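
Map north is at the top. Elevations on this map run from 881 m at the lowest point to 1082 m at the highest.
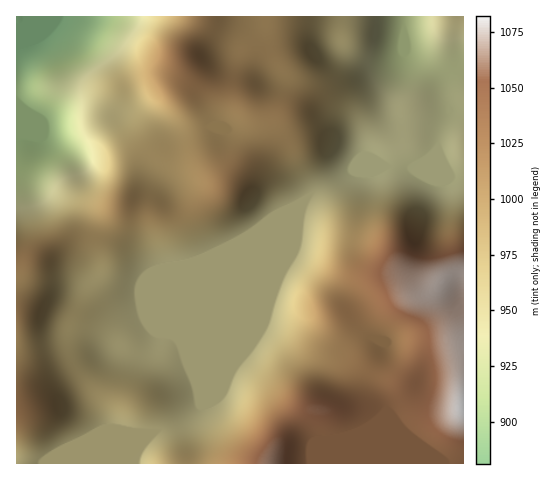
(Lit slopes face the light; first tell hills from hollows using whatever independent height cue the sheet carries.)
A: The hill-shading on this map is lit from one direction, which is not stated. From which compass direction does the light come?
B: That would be W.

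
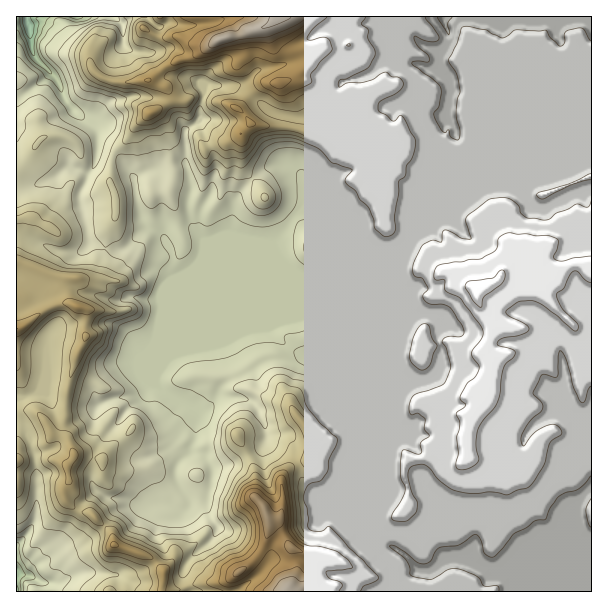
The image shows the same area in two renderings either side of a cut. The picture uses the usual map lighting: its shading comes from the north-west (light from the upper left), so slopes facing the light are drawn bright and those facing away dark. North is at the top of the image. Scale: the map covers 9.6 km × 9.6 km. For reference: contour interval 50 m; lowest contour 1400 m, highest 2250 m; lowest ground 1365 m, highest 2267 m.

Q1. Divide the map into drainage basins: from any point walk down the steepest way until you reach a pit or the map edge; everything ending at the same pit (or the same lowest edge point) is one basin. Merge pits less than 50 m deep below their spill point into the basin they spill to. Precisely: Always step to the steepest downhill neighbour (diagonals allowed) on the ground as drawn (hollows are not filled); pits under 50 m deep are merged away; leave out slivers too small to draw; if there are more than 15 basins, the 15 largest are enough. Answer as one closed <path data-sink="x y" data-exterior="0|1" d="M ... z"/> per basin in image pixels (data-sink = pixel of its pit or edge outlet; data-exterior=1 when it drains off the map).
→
<path data-sink="548 591" data-exterior="1" d="M170 92l-1 7-8 9-11 4-10 9-13 19-15 16-3 24 6 14 1 18-8 21-4 18-8 25-3 2-27 0-2 3 0 12 3 7 4 4 12 3 3 4 0 25-10 20-6 19-6 33 0 12-3 8 0 6 7 7 6 14-7 10 1 17-4 6 2 12 12 11 14 3 16 15 8 17 34 12 13 12-1 22 17-2 18-7 25-1 11-5 16-12 11-13 6-12 4-16 12 9 10 15 4 24-8 20 303 0 1-176-6-8-4-12-5-57-4 4-18 3-10 8-18-6-24 7-8 7-6-1-8-11 7-11 4-16-12-18-4-15-17-18-18-1-25-39-18-2-12-5-2-21-2-48-6-12-7-6-10-2-1 5-10 9-18-6-25-14-24-4-23 0-7-4-12 14-35 14-6-21-8-10-4-15-6-4-4 0z"/><path data-sink="444 17" data-exterior="1" d="M591 16l-430 0-11 14 2 4 7 3 17-1 15 7 17 4-16 9-13 4-12 6-17 14 11 6 4 0 11 14 4 0 6 4 4 15 8 10 6 21 35-14 12-14 7 4 23 0 24 4 25 14 18 6 10-9 1-5 10 2 7 6 6 12 2 48 2 21 12 5 18 2 25 39 18 1 17 18 4 15 12 18-4 16-7 11 1 4 7 7 6 1 8-7 24-7 18 6 10-8 18-3 3-5 2 31 4 9 0 18 4 12 5 7z"/><path data-sink="29 26" data-exterior="0" d="M159 16l-52 0-5 23-11 12-1 4 0-4-23-19-7-11-1-5-43 1 0 156 3 16 11 27-14 5 1 41 40 15 36 1 3-2 8-25 4-18 8-21-1-18-6-14 3-24 15-16 7-14 16-14 11-4 8-9-1-10-18-9 17-14 12-6 13-4 16-9-17-4-15-7-17 1-7-3-2-4 7-7z"/><path data-sink="17 591" data-exterior="1" d="M68 302l-12 2-12 6-18 15-10 4 0 262 145 1 2-7 0-15-13-12-34-12-8-17-16-15-18-6-10-11 0-9 4-6-1-17 7-10-6-14-7-7 0-6 3-8 0-12 6-33 6-19 10-20 0-25-3-4z"/><path data-sink="77 17" data-exterior="1" d="M105 16l-45 0 0 5 7 11 23 19 0 4 1-4 11-12 4-16z"/>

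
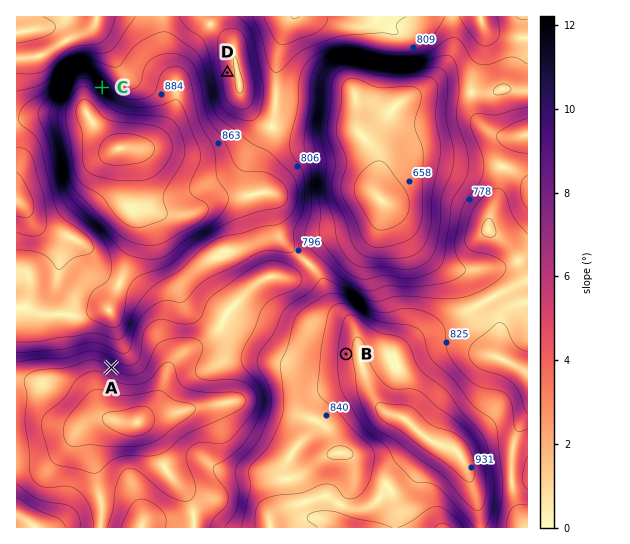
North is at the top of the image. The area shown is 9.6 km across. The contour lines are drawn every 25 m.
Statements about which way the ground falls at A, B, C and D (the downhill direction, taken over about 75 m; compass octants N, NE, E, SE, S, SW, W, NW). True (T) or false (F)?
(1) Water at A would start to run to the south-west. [T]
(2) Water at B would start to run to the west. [T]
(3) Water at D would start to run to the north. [F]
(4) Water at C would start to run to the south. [F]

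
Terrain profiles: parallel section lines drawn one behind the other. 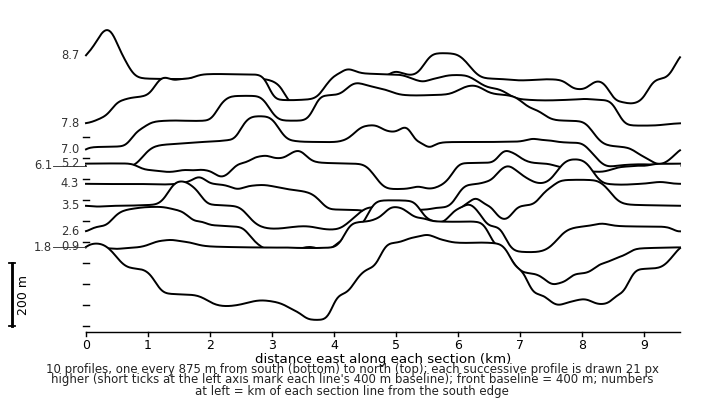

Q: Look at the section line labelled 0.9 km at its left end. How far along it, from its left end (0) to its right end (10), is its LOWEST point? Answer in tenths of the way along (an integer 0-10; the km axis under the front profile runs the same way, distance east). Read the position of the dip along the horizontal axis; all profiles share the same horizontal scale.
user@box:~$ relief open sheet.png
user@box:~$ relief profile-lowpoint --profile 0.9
4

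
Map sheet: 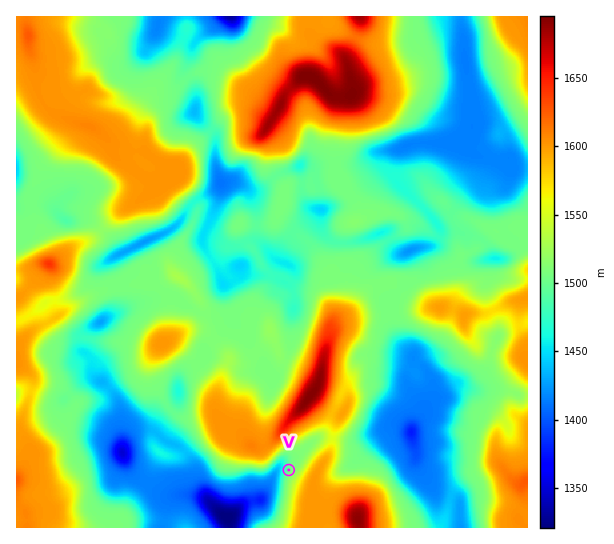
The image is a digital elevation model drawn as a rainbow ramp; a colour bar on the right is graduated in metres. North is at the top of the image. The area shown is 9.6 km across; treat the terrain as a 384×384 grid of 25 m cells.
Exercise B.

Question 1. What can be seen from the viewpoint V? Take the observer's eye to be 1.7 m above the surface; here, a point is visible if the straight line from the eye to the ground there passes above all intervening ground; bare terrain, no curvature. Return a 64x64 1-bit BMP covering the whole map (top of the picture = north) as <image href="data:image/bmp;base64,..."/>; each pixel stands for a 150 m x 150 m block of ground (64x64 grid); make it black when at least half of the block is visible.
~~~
<image width="64" height="64" href="data:image/bmp;base64,Qk0+AgAAAAAAAD4AAAAoAAAAQAAAAEAAAAABAAEAAAAAAAACAAATCwAAEwsAAAIAAAAAAAAA////AAAAAAAH///nAAAAAAf//+QAAAAAB///BAAAAAAP//4EAAAAAA///j4wAAAAj+AAPjAAAACPwAAbOAAAAB4AAAOoAAAAGAAAAewAAAAAAAAB4AAAAAAAAADwAAAAAAAAAHgAAAAAAAAAPwAAAAAAAAA/AAAAAAAAAAwAAAAAAAAABAAAAAAAAAAAAAAAAAAAAAAAAAAAAAAAAAAAAAAAAAAAAAAAAAAAAAAAAAAAAAAAAAAAAAAAAAAAAAAAAAAAAAAAAAAAAAAAAAAAAAAAAAAAAAAAAAAAAAAAAAAAAAAAAAAAAAAAAAAAAAAAAAAAAAAAAAAAAAAAAAAAAAAAAAAAAAAAAAAAAAAAAAAAAAAAAAAAAAAAAAAAAAAAAAAAAAAAAAAAAAAAAAAAAAAAAAAAAAAAAAAAAAAAAAAAAAAAAAAAAAAAAAAAAAAAAAAAAAAAAAAAAAAAAAAAAAAAAAAAAAAAAAAAAAAAAAAAAAAAAAAAAAAAAAAAAAAAAAAAAAAAAAAAAAAAAAAAAAAAAAAAAAAAAAAAAAAAAAAAAAAAAAAAAAAAAAAAAAAAAAAAAAAAAAAAAAAAAAAAAAAAAAAAAAAAAAAAAAAAAAAAAAAAAAAAAAAAAAAAAAAAAAAAAAAAAAAAAAAAAAAAAAAAAAAAAAAAAAAAAAAAAAAAAAAAAAAAAA=="/>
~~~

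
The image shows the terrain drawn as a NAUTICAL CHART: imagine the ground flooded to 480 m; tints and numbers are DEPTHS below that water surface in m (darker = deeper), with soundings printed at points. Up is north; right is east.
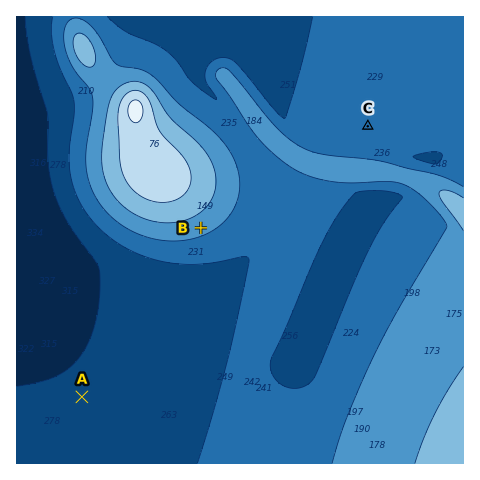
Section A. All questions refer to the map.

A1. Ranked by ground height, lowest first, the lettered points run A C B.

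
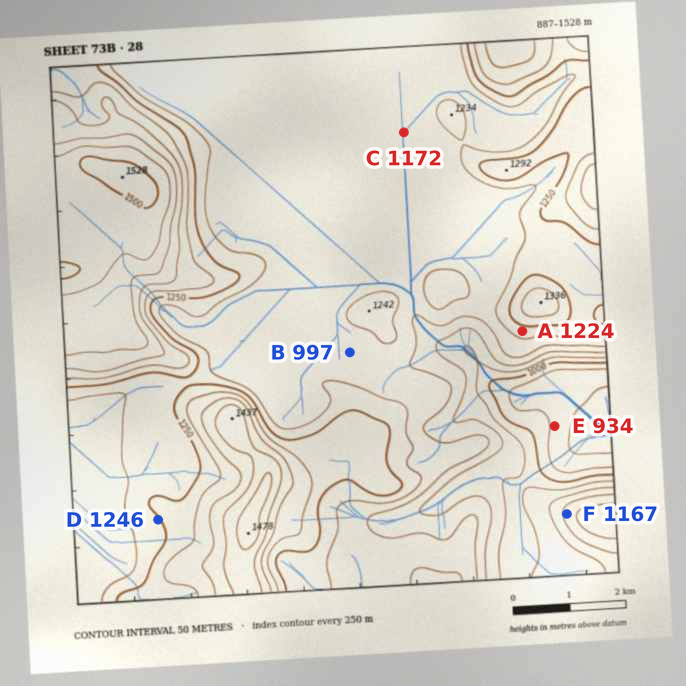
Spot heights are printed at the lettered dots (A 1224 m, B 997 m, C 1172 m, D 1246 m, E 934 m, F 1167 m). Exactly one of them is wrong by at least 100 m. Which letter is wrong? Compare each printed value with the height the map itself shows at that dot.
B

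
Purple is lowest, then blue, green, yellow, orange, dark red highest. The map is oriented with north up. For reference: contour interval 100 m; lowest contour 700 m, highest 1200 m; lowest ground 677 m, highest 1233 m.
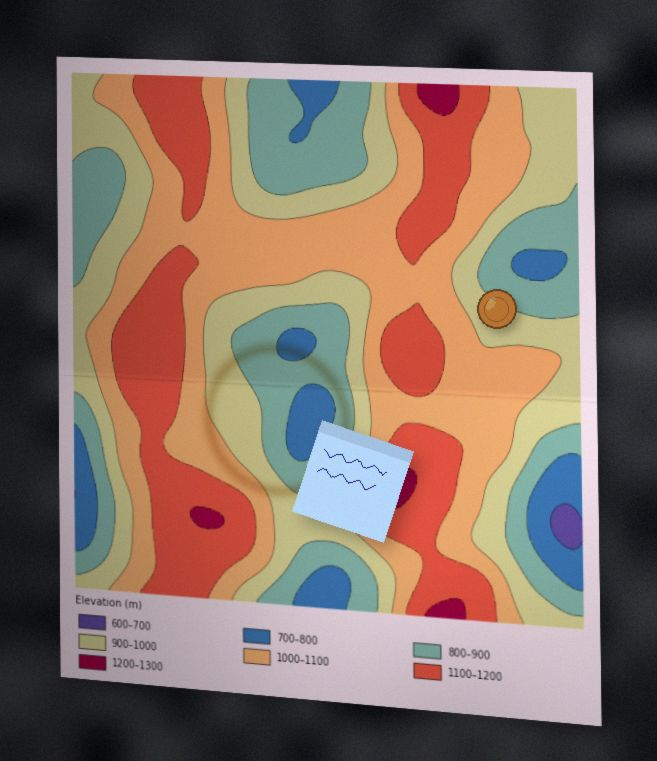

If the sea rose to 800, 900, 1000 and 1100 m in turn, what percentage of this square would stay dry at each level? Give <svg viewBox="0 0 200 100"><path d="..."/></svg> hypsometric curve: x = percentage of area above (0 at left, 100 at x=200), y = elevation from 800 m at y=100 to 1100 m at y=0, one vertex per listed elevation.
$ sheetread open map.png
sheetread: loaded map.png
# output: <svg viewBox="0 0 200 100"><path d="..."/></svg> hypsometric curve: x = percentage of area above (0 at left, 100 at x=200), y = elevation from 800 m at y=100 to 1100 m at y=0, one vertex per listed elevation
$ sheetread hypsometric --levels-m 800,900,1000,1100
<svg viewBox="0 0 200 100"><path d="M188 100l-37-33-48-34-61-33"/></svg>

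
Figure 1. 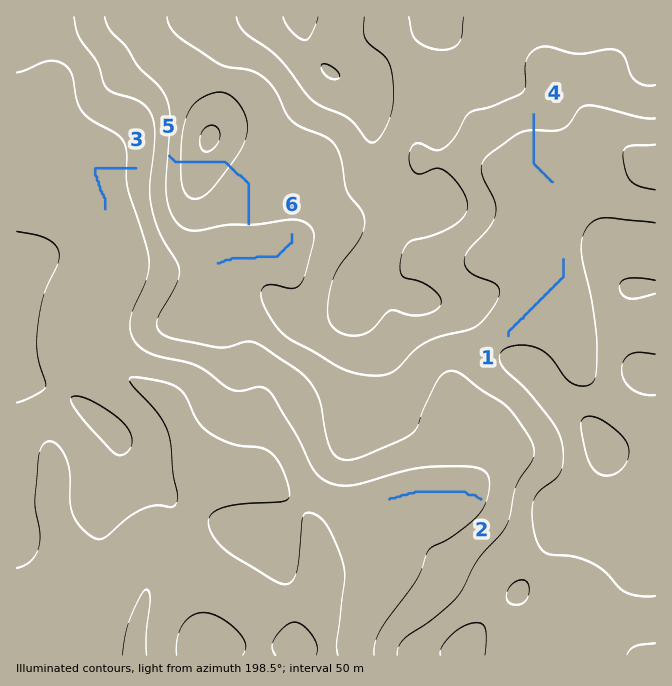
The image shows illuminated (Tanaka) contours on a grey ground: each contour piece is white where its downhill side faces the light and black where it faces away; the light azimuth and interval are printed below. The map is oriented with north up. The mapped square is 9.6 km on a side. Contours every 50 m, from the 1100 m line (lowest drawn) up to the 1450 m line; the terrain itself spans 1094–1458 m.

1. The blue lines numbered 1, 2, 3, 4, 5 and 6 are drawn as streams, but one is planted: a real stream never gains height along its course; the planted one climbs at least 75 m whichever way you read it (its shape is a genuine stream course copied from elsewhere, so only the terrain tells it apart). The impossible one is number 5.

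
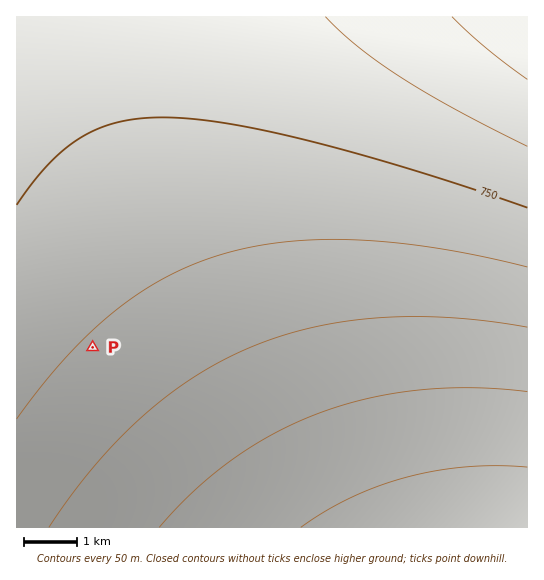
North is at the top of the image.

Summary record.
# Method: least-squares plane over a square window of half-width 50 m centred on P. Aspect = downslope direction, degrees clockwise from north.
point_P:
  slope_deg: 1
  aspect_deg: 136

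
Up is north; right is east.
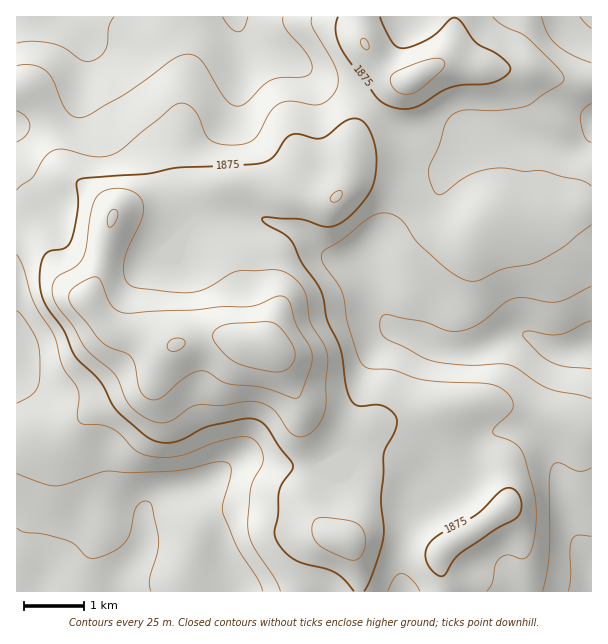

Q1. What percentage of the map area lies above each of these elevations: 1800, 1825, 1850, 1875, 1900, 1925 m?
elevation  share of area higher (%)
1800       96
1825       80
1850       57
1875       30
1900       11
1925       5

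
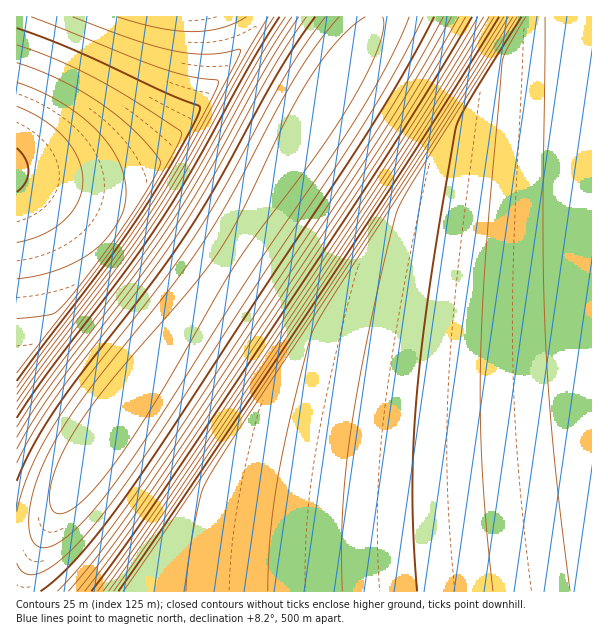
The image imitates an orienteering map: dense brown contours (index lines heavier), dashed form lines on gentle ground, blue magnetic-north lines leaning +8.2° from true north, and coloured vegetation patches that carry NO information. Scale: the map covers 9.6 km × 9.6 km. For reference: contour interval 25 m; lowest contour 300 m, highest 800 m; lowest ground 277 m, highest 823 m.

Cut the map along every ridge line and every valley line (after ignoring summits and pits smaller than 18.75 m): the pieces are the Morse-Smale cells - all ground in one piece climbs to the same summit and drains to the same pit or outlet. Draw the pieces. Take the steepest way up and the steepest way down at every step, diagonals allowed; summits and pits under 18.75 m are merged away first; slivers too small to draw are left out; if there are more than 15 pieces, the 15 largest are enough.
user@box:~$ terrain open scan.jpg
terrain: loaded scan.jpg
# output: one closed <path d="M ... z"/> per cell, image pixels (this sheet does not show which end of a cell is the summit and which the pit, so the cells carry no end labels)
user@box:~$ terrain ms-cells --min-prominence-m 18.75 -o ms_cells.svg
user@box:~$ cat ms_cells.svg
<path d="M591 16l-218 1 0 6-5 9-43 66-89 147-50 75-86 118-51 84-17 13-16 2 1 55 575-1z"/><path d="M372 16l-109 0-85 116-13 14-19 16-24 10-32 6-39 0-35-5 1 363 15-1 17-13 51-84 86-118 50-75 89-147 43-66 5-9z"/><path d="M261 16l-244 0-1 155 2 3 33 4 39 0 32-6 24-10 19-16 25-29 69-94z"/>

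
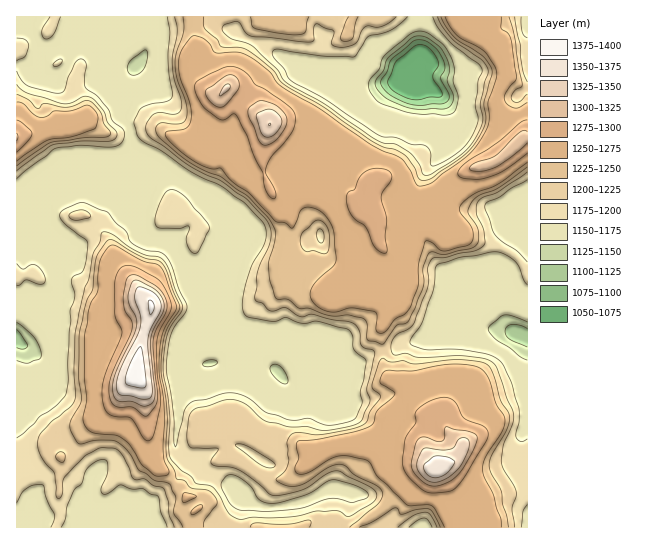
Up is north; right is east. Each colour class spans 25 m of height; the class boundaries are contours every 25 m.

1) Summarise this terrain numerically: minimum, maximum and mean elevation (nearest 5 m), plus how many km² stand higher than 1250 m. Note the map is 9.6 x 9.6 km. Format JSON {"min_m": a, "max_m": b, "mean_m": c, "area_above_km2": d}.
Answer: {"min_m": 1060, "max_m": 1380, "mean_m": 1210, "area_above_km2": 28.2}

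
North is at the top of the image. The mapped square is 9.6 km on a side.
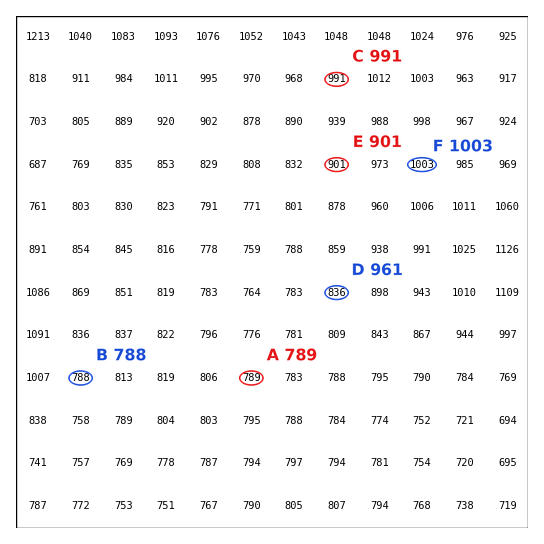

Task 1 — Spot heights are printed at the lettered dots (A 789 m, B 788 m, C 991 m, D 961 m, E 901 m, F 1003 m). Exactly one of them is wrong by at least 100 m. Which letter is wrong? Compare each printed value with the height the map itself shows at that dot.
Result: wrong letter D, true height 836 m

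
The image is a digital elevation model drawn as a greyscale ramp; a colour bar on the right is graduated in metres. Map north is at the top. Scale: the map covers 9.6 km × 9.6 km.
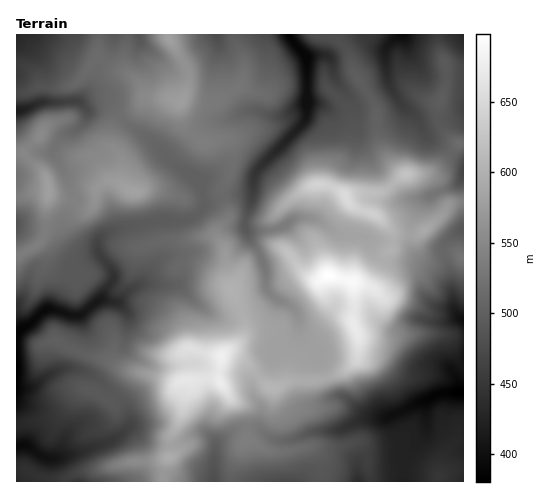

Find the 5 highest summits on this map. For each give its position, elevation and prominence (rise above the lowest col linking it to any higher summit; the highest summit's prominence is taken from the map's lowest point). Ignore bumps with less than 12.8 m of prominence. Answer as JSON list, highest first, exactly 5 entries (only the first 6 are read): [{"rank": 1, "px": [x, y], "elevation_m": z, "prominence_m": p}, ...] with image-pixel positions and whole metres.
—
[{"rank": 1, "px": [328, 275], "elevation_m": 698, "prominence_m": 318}, {"rank": 2, "px": [222, 355], "elevation_m": 679, "prominence_m": 87}, {"rank": 3, "px": [344, 194], "elevation_m": 654, "prominence_m": 59}, {"rank": 4, "px": [406, 175], "elevation_m": 624, "prominence_m": 19}, {"rank": 5, "px": [169, 458], "elevation_m": 595, "prominence_m": 14}]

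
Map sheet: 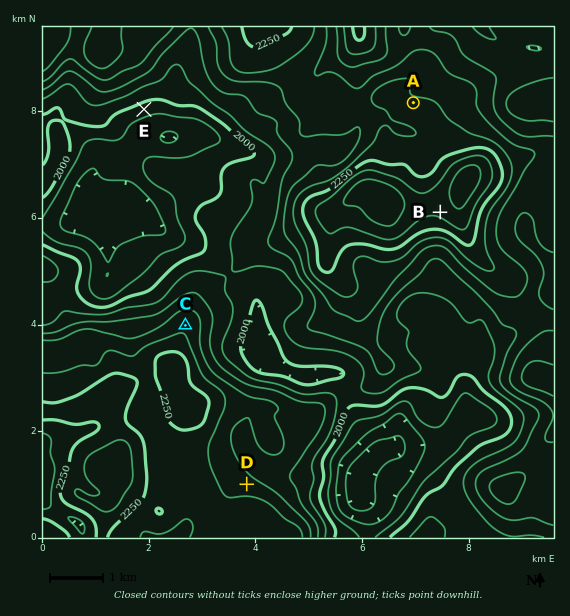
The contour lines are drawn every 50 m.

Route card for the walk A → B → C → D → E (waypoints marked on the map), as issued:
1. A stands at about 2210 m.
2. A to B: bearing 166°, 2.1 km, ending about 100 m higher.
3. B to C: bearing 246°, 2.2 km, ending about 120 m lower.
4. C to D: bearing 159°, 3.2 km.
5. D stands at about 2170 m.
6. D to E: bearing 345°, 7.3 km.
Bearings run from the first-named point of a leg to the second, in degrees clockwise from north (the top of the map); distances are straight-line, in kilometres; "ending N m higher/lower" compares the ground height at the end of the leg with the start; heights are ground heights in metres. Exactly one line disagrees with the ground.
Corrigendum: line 3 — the distance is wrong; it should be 5.2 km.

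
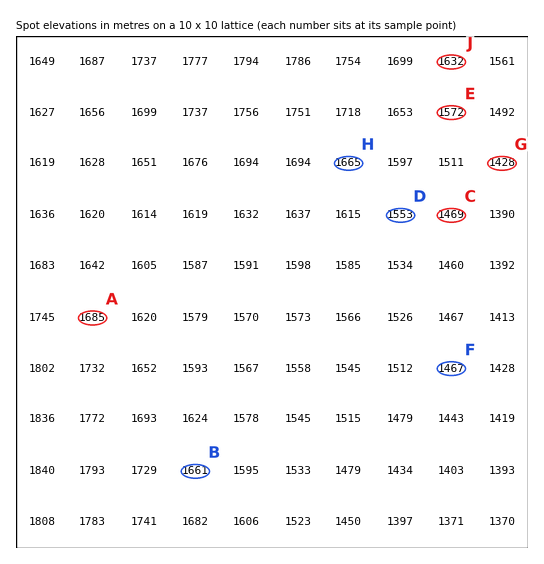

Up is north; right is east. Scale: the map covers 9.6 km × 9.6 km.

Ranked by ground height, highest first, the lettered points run A B D C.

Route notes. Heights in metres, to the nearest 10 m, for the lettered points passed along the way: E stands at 1570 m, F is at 1470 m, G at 1430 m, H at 1660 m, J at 1630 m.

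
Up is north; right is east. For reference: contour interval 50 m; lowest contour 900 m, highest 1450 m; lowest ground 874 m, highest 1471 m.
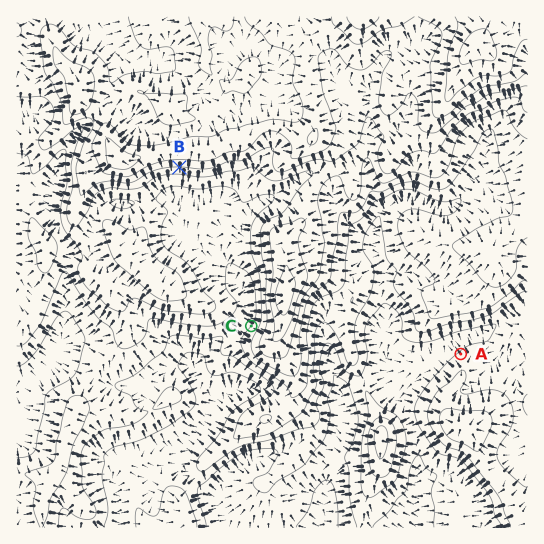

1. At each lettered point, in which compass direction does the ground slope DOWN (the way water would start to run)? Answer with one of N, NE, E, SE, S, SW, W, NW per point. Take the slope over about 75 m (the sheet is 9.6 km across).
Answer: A NW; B S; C NW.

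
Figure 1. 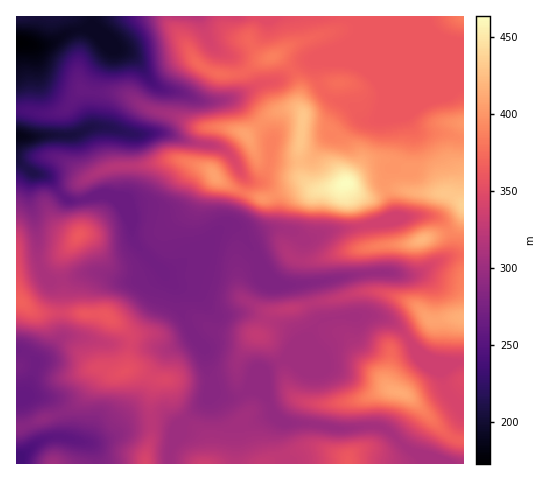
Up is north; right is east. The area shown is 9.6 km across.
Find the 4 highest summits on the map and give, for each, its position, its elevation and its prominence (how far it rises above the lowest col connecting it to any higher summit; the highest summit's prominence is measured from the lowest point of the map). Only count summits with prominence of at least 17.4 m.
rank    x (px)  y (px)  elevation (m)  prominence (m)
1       346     183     464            291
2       423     239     420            29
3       400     392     413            76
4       215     175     408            27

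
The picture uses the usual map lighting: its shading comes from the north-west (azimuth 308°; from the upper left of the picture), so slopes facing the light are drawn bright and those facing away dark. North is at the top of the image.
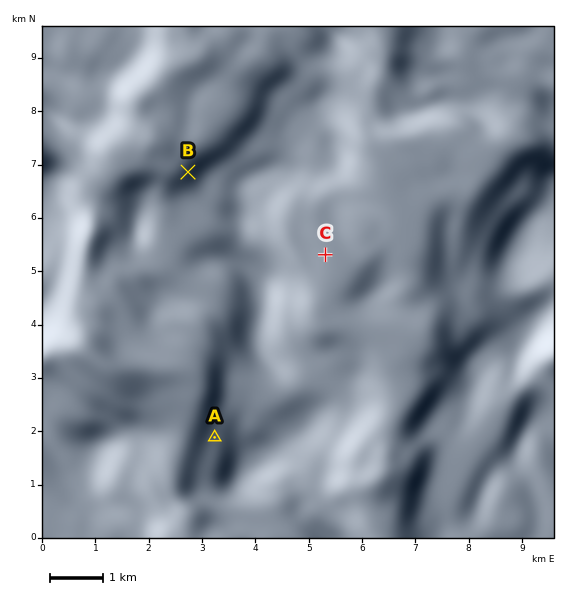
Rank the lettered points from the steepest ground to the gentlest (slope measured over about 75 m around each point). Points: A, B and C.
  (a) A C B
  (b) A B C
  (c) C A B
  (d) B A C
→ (d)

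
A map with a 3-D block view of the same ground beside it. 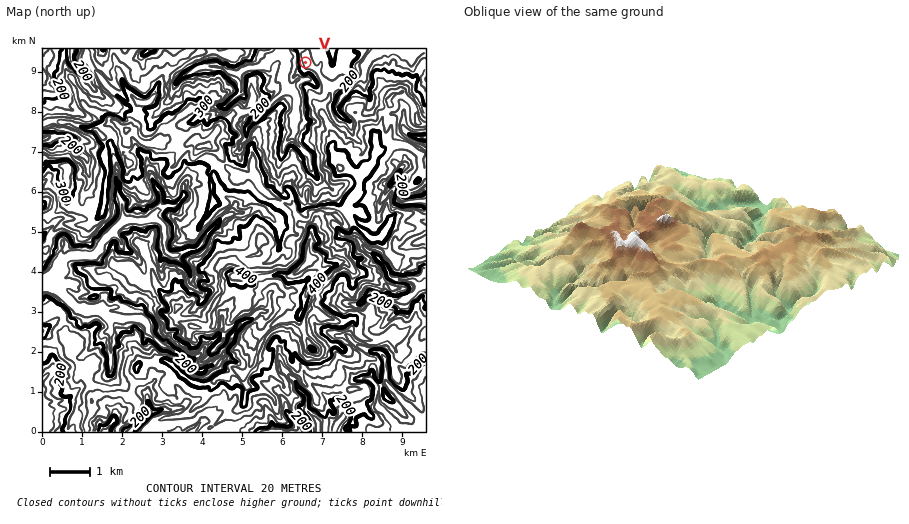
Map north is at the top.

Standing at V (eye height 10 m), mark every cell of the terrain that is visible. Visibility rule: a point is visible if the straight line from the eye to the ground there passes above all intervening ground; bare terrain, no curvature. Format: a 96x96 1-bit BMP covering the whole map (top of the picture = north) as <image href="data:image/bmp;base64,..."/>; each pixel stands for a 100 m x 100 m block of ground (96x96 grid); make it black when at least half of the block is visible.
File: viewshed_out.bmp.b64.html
<image width="96" height="96" href="data:image/bmp;base64,Qk2+BAAAAAAAAD4AAAAoAAAAYAAAAGAAAAABAAEAAAAAAIAEAAATCwAAEwsAAAIAAAAAAAAA////AAAAAAAAAAAAAAAAAAAAAAAAAAAAAAAAAAAAAAAAAAAAAAAAAAAAAAAAAAAAAAAAAAAAAAAAAAAAAAAAAAAAAAAAAAAAAAAAAAAAAAAAAAAAAAAAAAAAAAAAAAAAAAAAAAAAAAAAAAAAAAAAAAAAAAAAAAAAAAAAAAAAAAAAAAAAAAAAAAAAAAAAAAAAAAAAAAAAAAAAAAAAAAAAAAAAAAAAAAAAAAAAAAAAAAAAAAAAAAAAAAAAAAAAAAAAAAAAAAAAAAAAAAAAAAAAAAAAAAAAAAAAAAAAAAAAAAAAAAAAAAAAAAAAAAAAAAAAAAAAAAAAAAAAAAAAAAAAAAAAAAAAAAAAAAAAAAAAAAAAAAAAAAAAAAAAAAAAAAAAAAAAAAAAAAAAAAAAAAAAAAAAAAAAAAAAAAAAAAAAAAAAAAAAAAAAAAAAAAAAAAAAAAAAAAAAAAAAAAAAAAAAAAAAAAAAAAAAAAAAAAAAAAAAAAAAAAAAAAAAAAAAAAAAAAAAAAAAAAAAAAAAAAAAAAAAAAAAAAAAAAAAAAAAAAAAAAAAAAAAAAAAAAAAAAAAAAAAAAAAAAAAAAAAAAAAAAAAAAAAAAAAAAAIAAAAAAAAAAAAAAB+AAAAAAAAAAAAAAPj/gAAAAAAAAAAAAEAf4AAAAAAAAAAAAAAA8EAAAAAAAAAAAAAAcDgAAAAAAAAAAAAAARAAAAAAAAAAAAAAG4AAAAAAAAAAAAAAEAAAAAAAAAAAAAAAGAAAAAAAAAAAAAAAGAAAAAAAAAAAAAAAHwAAAAAAAAAAAAAAD4AAAAAAAAAAAAAADAAAAAAAAAAAAAAADgAAAAAAAAAAAAAAPwAAAAAAAAAAAAAAPwgAAAAAAAAAAAAAP/gAAAAAAAAAAAAAf/AAAAAAAAAAAAAB/+AAAAAAAAAAAAACZ8AAAAAAAAAAAAAMY8AAAAAAAAAAAAAc84AAAAAAAAAAAAB9+4AAAAAAAAAAAAB/ngAAAAAAAAAAAAD/nAAAAAAAAAAAAAD/7AAAAAAAAAAAAAH/8ABAAAAAAAAAAEH/8ABgAAAAAAAAAMH/8IgwAAAAAAAAAcH/8OA4AAAAAAAAAeH/4BA4AAAAAAAAA+P/4AQ4AAAAAAAAByP/wMS8AAAAAAAADCf7web8AAAAAAMAGGP532P8AAAAAAFgANn+//u8AAAAAAFwg/n//bz8AAAAAAA4w/+P/Dj+AAAAAAA+Y9//+HB+AAAACAADf8fP4AA+AAAAAAAB+8H/4AAOAAAAAAAB/HH88IAHAAAAAAAB+D/8wYOHAAAAAAABYCP/w4PHgAAAAAYBcAP/z8HngAAAAAMCbwP/h8DHgAAAAAOCb4P/j8AHwAAAAAOCR4P/j+AP8AAAAAHAQwP+//AH8AAAAAHAQwP+3/gH+AAAAgDwQ4P+w/wHCAAAAAD8a8P/wz4FAQAABAB+Gj/P9xwFAYAAAAAOAD+P/xwAAIAAAAAHAD/vPx4AAIAAAAAAAH/+Gx8AAMAAAAAAAD/+G54AAAAAAAAAAD//6R4AAA="/>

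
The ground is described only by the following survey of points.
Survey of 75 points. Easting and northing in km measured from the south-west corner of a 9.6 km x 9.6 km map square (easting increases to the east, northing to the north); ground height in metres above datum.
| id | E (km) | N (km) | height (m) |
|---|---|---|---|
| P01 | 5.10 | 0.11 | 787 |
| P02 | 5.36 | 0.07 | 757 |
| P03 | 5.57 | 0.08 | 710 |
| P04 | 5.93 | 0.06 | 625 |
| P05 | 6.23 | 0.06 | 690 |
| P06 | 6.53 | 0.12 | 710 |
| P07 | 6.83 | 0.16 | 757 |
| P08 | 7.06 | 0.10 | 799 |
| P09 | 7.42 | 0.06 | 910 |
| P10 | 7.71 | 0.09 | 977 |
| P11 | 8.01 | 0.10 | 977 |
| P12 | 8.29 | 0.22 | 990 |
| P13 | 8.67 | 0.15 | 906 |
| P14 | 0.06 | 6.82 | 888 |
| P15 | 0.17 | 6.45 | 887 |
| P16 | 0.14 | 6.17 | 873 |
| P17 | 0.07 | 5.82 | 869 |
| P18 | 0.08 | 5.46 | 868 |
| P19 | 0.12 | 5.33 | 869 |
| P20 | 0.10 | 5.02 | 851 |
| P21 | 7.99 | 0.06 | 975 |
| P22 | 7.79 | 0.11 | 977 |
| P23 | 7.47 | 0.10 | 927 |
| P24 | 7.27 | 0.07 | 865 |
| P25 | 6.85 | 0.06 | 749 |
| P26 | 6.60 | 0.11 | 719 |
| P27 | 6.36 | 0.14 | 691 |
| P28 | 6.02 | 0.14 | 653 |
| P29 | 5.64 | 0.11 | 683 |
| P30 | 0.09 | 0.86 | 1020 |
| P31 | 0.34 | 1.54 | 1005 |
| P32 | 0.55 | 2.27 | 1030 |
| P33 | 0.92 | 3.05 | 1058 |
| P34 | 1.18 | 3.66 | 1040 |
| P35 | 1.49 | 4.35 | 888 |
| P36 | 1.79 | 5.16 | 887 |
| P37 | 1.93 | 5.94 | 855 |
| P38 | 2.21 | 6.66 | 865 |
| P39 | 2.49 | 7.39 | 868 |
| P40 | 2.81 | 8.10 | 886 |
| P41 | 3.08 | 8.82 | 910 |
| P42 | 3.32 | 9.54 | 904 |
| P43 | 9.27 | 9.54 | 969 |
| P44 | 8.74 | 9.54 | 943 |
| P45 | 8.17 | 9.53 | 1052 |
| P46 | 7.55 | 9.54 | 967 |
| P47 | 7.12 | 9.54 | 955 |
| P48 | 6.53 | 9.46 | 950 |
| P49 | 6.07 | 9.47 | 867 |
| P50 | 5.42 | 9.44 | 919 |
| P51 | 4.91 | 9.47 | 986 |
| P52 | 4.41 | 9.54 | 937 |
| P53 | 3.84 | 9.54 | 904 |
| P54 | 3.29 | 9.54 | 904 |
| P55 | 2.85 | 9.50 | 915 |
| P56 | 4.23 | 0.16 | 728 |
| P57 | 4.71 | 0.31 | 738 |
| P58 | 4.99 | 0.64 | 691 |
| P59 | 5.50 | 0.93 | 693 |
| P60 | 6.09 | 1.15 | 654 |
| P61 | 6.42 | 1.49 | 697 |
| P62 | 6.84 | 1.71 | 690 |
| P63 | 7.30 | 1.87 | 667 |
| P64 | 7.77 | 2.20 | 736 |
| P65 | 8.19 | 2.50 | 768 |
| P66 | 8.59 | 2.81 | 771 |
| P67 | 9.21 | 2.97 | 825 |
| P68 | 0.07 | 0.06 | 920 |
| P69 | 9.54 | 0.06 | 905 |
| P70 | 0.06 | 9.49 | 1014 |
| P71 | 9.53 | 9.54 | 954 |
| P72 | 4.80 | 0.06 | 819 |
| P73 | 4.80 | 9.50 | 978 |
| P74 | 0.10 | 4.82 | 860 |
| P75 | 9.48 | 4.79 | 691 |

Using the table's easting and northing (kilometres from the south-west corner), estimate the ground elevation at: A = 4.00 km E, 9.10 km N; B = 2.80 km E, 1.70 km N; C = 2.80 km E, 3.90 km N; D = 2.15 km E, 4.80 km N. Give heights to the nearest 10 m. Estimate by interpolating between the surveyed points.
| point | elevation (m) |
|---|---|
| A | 930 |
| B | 830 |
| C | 840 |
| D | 880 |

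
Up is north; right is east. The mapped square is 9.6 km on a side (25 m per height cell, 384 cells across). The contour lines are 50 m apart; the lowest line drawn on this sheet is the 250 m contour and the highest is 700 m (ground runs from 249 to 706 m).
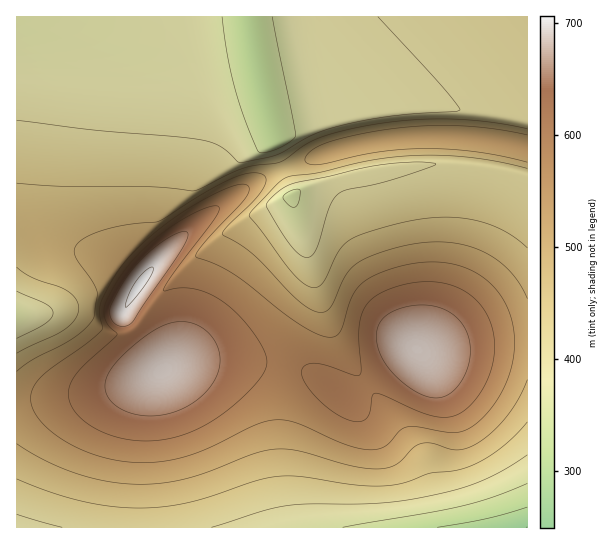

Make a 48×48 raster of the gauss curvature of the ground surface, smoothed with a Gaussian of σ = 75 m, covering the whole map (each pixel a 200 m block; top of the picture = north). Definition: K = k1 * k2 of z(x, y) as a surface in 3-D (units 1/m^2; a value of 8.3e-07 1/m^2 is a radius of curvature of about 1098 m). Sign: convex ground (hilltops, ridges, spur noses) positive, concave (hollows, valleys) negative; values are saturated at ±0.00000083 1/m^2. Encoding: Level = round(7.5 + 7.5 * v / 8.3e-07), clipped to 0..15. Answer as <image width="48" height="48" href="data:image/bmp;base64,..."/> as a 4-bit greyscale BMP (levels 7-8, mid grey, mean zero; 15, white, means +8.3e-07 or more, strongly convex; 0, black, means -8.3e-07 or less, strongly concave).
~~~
<image width="48" height="48" href="data:image/bmp;base64,Qk32BAAAAAAAAHYAAAAoAAAAMAAAADAAAAABAAQAAAAAAIAEAAATCwAAEwsAABAAAAAAAAAAAAAAABEREQAiIiIAMzMzAERERABVVVUAZmZmAHd3dwCIiIgAmZmZAKqqqgC7u7sAzMzMAN3d3QDu7u4A////AHd3d3d3d3d3d3d4iId3d3d3d3d3d3eIiHd3d3d3d3d3d3d4iIh3d3d3d3iHd3d4iHd3d3d3d3d3d3d4iIh3d3d3eIiIh3d3d3d3d3d3d3d3d3eIiIiHd3d3iId4iHd3d3d3d3d3d3d3d3eIiIiHd3d4h3d3eId3d3d3d3d3d3d3d3d4iIh3d3eIh3d3d4d3d3d3d3eIiIiHd3d3iId3d3iIiHiHd3d3d3d3d4iIiIiIh3d3d3d3d4iIiHiId3d3d3d3eIiIiIiIiHd3d3d3d4iIh3eId3d3d3d3eIiIiIiIiId3d3d3eIiIh3d4d4h3d3d3eIiIiIiIiId3d3d3eIiId3eIiIh3d4d3eIiIiIiIiId3d3d3iIiHd3iIiIiHd4h3eIiIiIiIiId3d3d3iIh3d3iIiIiId4h3d4iIiIiIiId3d3d3iId3d4iIiIiId4iHd4iIiIiIiIh3d3d3iHd3eIiIiIiId4iHd3iIiIiIiIh3d3d3h3d3iIiIiIiId4iHd3eIiIiIiIh3d3d3d3d4iIiIiIiIh3eId3d3eIiIiIh3d3d3d3d4iIiIiIiIh3iIiIcABoiIiIh3d3d3d3eIiIiIiIiId3iIiIWfxYeIiIiHd3d3d3eIiIiIiIiId3iIiJXvp4d4iIiHd3d4h3iIiIiIiIiId3d4iISJh4d4iIiIh3d4h3iIiIiIiIiHd4iHd3ZomId3iIiIh3eIiHeIiIiIiIh3d4iHd3dmmYh3eIiIh3eIiHd3iIiIiId3d4iHd3d1eZiHd4iId3iIiHd3d3iIh3d3d4iHd3d3aJiHh3d3d3iIh3d3d3d3d3d3d4iHd3d3doiIeId3d3iIh3d3d3d3d3d3d4iHd3d3d3iId4h3d4iIh3d3d3d3d3d3d4h3d3d3d3eIh3h3d4iId3d3d3d3d3d3d4h3d3d3d3d4iHd2Z4iId3d3d3d3d3d3d4d3d3d3d3d3eIiIeLqId3d4h3d3d3d3d3d3d3d3d3d3d4iZl5/Id3eIh3d3d3d3d3d3d3d3d3d3h3ialjSHVneIiHd3d3d3eHeIiIh3d3d3d3ZolSJYh3iIiIiIiIiIiHeIiIiHd3d3d3dldjN6qHd4iIiIiIiId3eIiIiId3d3d3d3jLeKqYd3d3d3d3d3d3d4iIiIh3d3d3d3ibpmiIiIh3d3d4iIiHd4iIiIiHd3d3d3iIh1VneIiIiIiIiIh3d3iIiIiId3d3d3iIh3d3d3d3d3d3d3d3d3iIiIiIh3d3d4iId3d3iId3d3d3d3d3d3eIiIiIh3d3d4iId3d3eIiIiIiIiIiHd3d4iIiIh3d3d4iId3d3d4iIiIiIiIiHd3d3iIiIh3d3d4iId3d3d4iIiIiIiIh3d3d3iIiIh3d3d4iIh3d3d3iIiIiIh3d3d3d3eIiIh3d3eIh4h3d3d3eIiIh3d3d3d3d3d4iId3d3eIh4iHd3d3d3d3d3d3d3d3d3d3iId3d3eIh4iHd3d3d3d3d3d3d3d3d3d3eHd3d3eId4iHd3d3d3d3d3d3dw=="/>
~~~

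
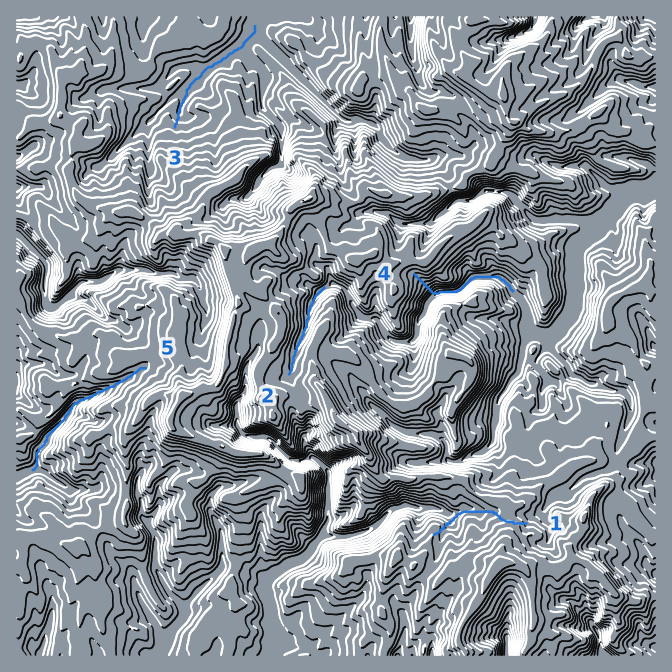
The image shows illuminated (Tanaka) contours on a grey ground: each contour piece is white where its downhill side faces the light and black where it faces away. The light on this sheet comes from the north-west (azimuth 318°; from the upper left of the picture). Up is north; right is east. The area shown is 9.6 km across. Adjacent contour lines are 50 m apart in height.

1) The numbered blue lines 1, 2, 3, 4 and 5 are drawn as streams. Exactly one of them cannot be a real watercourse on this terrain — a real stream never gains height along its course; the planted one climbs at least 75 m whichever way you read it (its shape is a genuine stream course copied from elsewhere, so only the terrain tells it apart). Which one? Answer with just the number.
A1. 1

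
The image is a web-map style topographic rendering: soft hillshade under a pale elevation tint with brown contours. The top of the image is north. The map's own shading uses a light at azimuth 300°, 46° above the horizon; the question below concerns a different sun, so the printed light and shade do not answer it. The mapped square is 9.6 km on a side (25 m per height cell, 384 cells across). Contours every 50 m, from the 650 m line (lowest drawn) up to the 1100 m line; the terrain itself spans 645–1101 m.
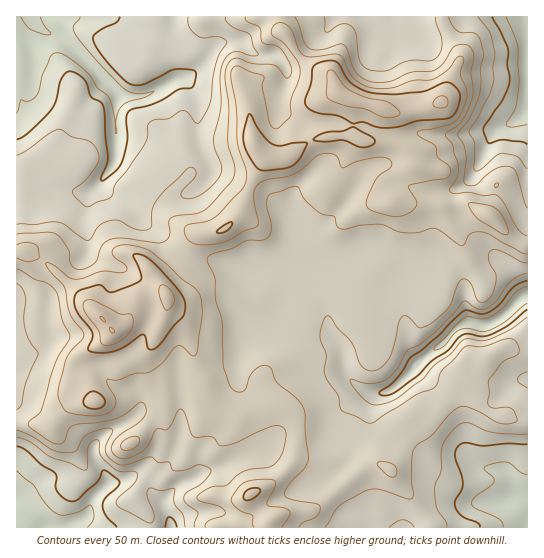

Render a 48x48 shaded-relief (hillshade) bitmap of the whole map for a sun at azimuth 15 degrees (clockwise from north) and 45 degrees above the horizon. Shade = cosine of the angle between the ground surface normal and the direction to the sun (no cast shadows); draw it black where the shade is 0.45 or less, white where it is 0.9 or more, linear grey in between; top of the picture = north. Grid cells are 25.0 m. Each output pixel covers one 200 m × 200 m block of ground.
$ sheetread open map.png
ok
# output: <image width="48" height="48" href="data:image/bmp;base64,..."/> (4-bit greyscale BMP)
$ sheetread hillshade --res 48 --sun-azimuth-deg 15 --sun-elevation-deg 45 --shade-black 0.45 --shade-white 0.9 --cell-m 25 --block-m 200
<image width="48" height="48" href="data:image/bmp;base64,Qk32BAAAAAAAAHYAAAAoAAAAMAAAADAAAAABAAQAAAAAAIAEAAATCwAAEwsAABAAAAAAAAAAAAAAABEREQAiIiIAMzMzAERERABVVVUAZmZmAHd3dwCIiIgAmZmZAKqqqgC7u7sAzMzMAN3d3QDu7u4A////AIhlRYhlVolkabuHiph2Z4iHd2aLu83LqZhlVXdlV5lkV4hleruZh3d3d2eaq8y7qYdlVVeIiadWZmd2aby7qGZ3dmiqmZmZmXZmd1aqqoVoqqqqqZmpmXZmVXmZiId4h2Znd2Z1eGZnmru83Kd4iZh2VpmYmZmYdmZVVXggFWd1Z4mrzLh4iZmHiZmIqqmHZlUxJYcQAlZ3ZmeJmamZmZqqq6iJqYZmZiEANnZWZFd4dnd3iImZqqqqqph4h2VURQAEd1N5uod4dnd3iImZqpmamYh3ZlUyIkV4dSA3u5d3d3iIiIiZmZmZmIiHZVRERZqYZBAVeZiHeIiZiIiZmZmrupmYdVV4iZmYZlV3eIiHiImpmJmqmZrN3LqZh3iauoiIeJu5h3iIiJqpmaqqmau5rMupmIiau4iIiauodniIiJqpmaqqmrpkSMy5iImZmomZmZqHZmiIiaqpmaqZmZZVVIy6mYh3d4mZmHZXd2eHiZmqqqqZmYZ4hlesyoiHZoiZmYQkZ3Z3iZmaqqqZmYeIiFNry7y5iIiImYUzV3ZniZmZmZmZmXeImHQlrO/9uoiHZUNod4dniZmZmZmZmHiJmYdSTO7d2oiHUhSsqIhniaqYiJmZmIiZmYh1JWNry4iHQ1vcqYd5maqIiJmZmImZmYiIUwAErId2V73LqoeruqmJmZmZiJmZmZiIhjRCWmZka9y7u4rcupmZmZmZmZmZmZiZl2iFIzRFndzLuIzbqqqpmZmZmZmZiIiZh2iYUTVpvMy4d73KmamImJmZmZmZiIiIh3mpYniaqqqHjO2ph2Vnd4iIiIiYiIh3d4mGMru7u6ms7+yoZDJFVomIh3eIh2Z3Z4hSN93czLq97sqHeHVEV4mId2ZmZVZ3aHUTnN3dy6q7u5iKzLp2iZmHZnZURFZ2eGM5zLq7uqq7qYm83Lupqph2VodlRXd3h2e8upmaqqu6mImru7q6qXdlZ3iHiZiJqr3cqpmZmZqpiJmZmqqqh2VneHiZqpmJm+26mpmIiHiqmZmZmaqYZDNYiIiJmYZmady6q5mIiIebqZmZmZh2QzNHiIeImGZ4mazMzKmYiZiamZmZqnZTR4dmd3ZWdnmrupvM3LqZmqqqiZmZqXZDe7qXVVVWZ5q7u6q83LuqqqqpeJmaqXdWrMuph3eIeJqpmqq8zKq6qqqoeJmqqYdou7qpmYiHVWZUNHiau5qqmZqpmrqqqYdoqqmGZmVURmVCIkZ3mpqpmau6vMy6qYZYqph2VEV5u6mHdlZ3iZmYma3JiKu7uXRZqZmIdovv/su7uod3iZmImsyjI1eamGRqqZqYiM///t3d3KmImZmZrNoxRlVmeHacy7l4m97t3N3ty6mZqpmZzbQliIdlZ3nO7bZr3tzKq83cupmZqqqry1NomZmId4rtqFOe79uqqru6q7qaqqqrpkaZmZmZh3iXUya8zMqqqaqYnNu7uqqYdoqqqZmYdmVURnu6mrupmZmHnMzMuqmHeKqqmZmYZVVDSb25mrupmZl3q8zMug=="/>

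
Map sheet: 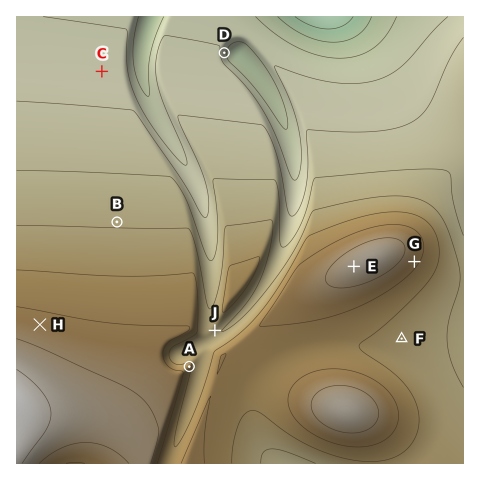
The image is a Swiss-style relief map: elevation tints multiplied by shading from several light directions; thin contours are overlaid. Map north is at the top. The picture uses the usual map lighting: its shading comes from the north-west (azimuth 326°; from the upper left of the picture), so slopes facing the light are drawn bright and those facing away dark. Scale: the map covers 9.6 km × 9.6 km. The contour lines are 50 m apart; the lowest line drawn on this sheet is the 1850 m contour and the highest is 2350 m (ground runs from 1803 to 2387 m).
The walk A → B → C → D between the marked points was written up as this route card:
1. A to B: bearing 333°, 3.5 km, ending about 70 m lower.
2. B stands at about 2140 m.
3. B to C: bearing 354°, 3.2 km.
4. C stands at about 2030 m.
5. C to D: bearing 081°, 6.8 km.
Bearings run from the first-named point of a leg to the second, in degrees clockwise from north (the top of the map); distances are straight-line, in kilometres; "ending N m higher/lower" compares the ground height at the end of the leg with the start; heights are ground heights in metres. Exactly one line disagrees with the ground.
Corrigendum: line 5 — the distance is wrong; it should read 2.7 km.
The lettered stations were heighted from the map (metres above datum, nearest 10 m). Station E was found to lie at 2330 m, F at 2180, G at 2260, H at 2270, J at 2160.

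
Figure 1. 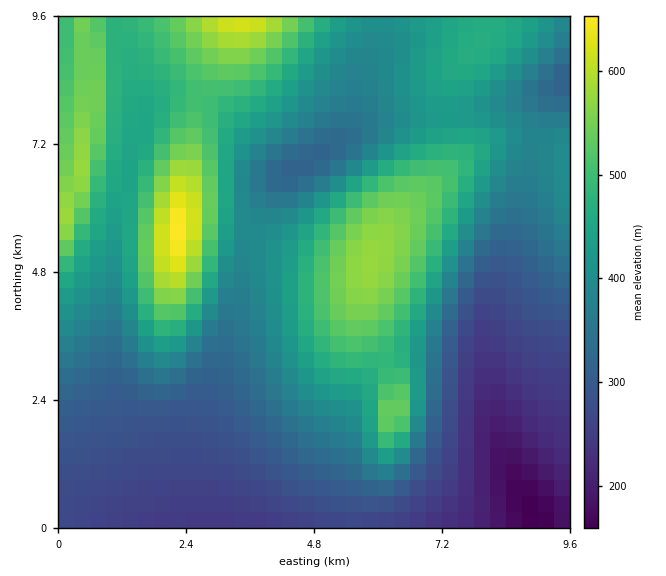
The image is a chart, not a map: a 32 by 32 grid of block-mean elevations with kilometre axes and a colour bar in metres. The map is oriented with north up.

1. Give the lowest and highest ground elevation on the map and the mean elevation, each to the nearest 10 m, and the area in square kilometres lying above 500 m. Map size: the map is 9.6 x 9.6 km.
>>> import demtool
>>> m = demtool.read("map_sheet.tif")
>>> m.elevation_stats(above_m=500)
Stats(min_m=160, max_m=660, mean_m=390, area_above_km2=17.2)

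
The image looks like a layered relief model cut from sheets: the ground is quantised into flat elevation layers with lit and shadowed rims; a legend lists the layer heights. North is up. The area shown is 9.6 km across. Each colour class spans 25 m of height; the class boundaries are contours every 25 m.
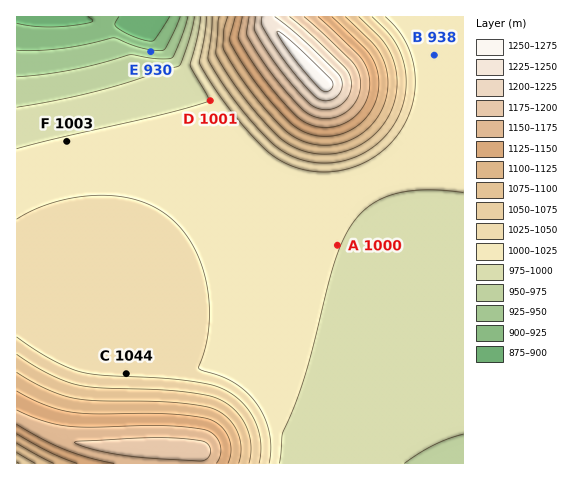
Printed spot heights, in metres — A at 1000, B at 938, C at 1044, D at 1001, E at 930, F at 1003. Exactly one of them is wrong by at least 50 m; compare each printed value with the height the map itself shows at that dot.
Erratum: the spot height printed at B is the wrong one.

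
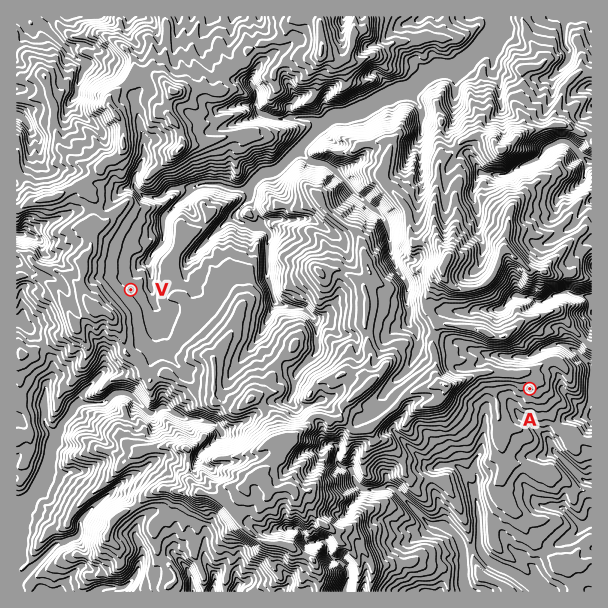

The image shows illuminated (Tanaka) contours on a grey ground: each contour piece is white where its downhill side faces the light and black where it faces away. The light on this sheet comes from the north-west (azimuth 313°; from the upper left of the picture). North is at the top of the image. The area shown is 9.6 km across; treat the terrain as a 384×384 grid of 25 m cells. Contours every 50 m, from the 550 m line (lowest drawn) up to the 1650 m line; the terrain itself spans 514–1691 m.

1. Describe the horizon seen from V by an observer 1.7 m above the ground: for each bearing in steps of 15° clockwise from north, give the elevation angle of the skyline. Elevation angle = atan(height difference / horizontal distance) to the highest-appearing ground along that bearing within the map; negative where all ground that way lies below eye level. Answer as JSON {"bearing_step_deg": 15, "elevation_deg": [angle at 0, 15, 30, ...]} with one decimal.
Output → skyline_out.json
{"bearing_step_deg": 15, "elevation_deg": [5.0, 6.5, 2.6, 2.1, 3.0, 4.1, 6.5, 5.7, 7.2, 11.1, 10.8, 7.8, 7.6, 15.4, 24.6, 26.8, 24.8, 22.3, 17.4, 14.7, 14.9, 12.5, 9.3, 6.7]}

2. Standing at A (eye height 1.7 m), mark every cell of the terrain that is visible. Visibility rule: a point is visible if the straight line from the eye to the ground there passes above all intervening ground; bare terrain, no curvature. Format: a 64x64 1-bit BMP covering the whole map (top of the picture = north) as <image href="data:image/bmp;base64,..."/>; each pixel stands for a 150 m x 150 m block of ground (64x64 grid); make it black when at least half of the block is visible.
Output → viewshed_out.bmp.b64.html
<image width="64" height="64" href="data:image/bmp;base64,Qk0+AgAAAAAAAD4AAAAoAAAAQAAAAEAAAAABAAEAAAAAAAACAAATCwAAEwsAAAIAAAAAAAAA////AAAAAAAAAAAAAQCDAAAAAAAAgIgAAAAAAACDkAAAAAAAQf8AHwAAAAAF/wAOAAAABAvkAAMAAAAAH+AAAQAAAAA/gAAAAAAAAHOAAOAAAAAAe8BBgAAAAAF4AIMAAAAAAXAMggIAAAALcA+GBAAAAA3gHAJ4AAAABoAYA/AAAAACADADAAAAAAAAwAMgAAAAAAAAZ8AAAAAAAADngAAAAAAAAOcAAAAAAAAB9gAAAAAAAAH0gAAAAAAAAPyAAAAAAAAB/4AAAAAAAAAAAAAAAAAAAAAAAAAAAAAAAAAAAAAAAAAAAAAAAAAAAAIAAAAAAAAAAAAAAAAAAAAAAAAAAAAAAAAAAAAAAAAAAAAAAAAAAAAAAAAAAAAAAAAAAAAAAAAAAAAAAAAAAAAAAAAAAAAAAAAAAAAAAAAAAAAAAAAAAAAAAAAAAAAAAAAAAAAAAAAAAAAAAAAAAAAAAAAAAAAAAAAAAAAAAAAAAAAAAAAAAAAAAAAAAAAAAAAAAAAAAAAAAAAAAAAAAAAAAAAAAAAAAAAAAAAAAAAAAAAAAAAAAAAAAAAAAAAAAAAAAAAAAAAAAAAAAAAAAAAAAAAAAAAAAAAAAAAAAAAAAAAAAAAAAAAAAAAAAAAAAAAAAAAAAAAAAAAAAAAAAAAAAAAAAAAAAAAAAAAAAAAAAAAAAAAAAAAAAA=="/>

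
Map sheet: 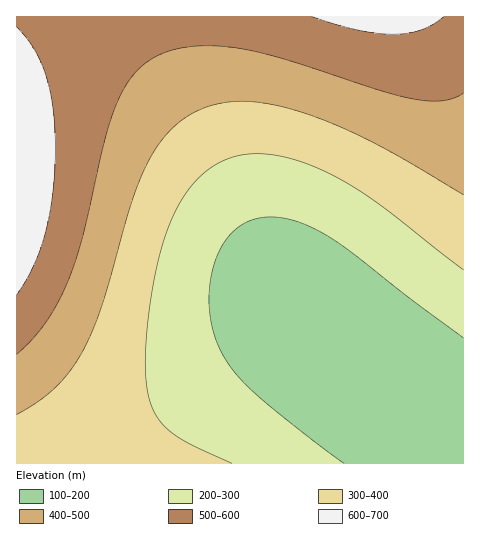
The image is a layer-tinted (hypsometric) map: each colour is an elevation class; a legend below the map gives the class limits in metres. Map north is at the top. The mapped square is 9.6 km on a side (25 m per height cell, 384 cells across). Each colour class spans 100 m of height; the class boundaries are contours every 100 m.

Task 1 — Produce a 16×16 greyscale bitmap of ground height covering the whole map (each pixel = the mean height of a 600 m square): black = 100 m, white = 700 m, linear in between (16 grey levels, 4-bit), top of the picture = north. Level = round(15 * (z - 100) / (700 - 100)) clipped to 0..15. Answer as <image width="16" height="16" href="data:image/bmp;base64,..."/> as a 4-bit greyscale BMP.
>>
<image width="16" height="16" href="data:image/bmp;base64,Qk32AAAAAAAAAHYAAAAoAAAAEAAAABAAAAABAAQAAAAAAIAAAAATCwAAEwsAABAAAAAAAAAAAAAAABEREQAiIiIAMzMzAERERABVVVUAZmZmAHd3dwCIiIgAmZmZAKqqqgC7u7sAzMzMAN3d3QDu7u4A////AGZmZVVEMiERd2ZVRDMiERGHdlRDMhEREZh2VDMhERERqYZUMiERESK6h1QyERESI8uXZDIREiM025hkMiIiNEXsqGVDIjNFVuypdkQzRFZn7LmGVURVZ3jsuodmZmd4iey6mHd3iJmq3LqpiImaqqrcu6qqqqu8u8y7u7u7zN3M"/>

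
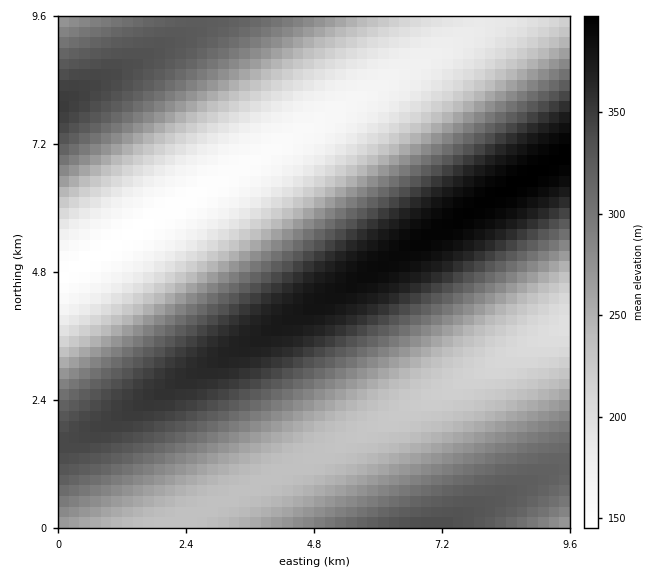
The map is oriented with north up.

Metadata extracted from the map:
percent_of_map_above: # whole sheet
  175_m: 90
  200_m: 83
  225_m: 74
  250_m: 60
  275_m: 50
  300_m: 39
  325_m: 27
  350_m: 14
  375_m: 7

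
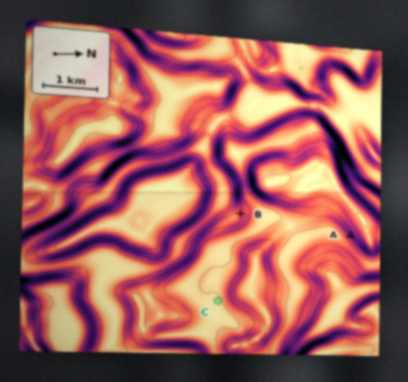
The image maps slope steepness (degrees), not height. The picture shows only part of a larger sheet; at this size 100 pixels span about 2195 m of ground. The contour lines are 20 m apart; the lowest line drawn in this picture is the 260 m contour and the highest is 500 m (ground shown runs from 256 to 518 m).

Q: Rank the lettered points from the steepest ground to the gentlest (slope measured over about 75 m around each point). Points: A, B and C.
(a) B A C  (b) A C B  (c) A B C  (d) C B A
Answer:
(c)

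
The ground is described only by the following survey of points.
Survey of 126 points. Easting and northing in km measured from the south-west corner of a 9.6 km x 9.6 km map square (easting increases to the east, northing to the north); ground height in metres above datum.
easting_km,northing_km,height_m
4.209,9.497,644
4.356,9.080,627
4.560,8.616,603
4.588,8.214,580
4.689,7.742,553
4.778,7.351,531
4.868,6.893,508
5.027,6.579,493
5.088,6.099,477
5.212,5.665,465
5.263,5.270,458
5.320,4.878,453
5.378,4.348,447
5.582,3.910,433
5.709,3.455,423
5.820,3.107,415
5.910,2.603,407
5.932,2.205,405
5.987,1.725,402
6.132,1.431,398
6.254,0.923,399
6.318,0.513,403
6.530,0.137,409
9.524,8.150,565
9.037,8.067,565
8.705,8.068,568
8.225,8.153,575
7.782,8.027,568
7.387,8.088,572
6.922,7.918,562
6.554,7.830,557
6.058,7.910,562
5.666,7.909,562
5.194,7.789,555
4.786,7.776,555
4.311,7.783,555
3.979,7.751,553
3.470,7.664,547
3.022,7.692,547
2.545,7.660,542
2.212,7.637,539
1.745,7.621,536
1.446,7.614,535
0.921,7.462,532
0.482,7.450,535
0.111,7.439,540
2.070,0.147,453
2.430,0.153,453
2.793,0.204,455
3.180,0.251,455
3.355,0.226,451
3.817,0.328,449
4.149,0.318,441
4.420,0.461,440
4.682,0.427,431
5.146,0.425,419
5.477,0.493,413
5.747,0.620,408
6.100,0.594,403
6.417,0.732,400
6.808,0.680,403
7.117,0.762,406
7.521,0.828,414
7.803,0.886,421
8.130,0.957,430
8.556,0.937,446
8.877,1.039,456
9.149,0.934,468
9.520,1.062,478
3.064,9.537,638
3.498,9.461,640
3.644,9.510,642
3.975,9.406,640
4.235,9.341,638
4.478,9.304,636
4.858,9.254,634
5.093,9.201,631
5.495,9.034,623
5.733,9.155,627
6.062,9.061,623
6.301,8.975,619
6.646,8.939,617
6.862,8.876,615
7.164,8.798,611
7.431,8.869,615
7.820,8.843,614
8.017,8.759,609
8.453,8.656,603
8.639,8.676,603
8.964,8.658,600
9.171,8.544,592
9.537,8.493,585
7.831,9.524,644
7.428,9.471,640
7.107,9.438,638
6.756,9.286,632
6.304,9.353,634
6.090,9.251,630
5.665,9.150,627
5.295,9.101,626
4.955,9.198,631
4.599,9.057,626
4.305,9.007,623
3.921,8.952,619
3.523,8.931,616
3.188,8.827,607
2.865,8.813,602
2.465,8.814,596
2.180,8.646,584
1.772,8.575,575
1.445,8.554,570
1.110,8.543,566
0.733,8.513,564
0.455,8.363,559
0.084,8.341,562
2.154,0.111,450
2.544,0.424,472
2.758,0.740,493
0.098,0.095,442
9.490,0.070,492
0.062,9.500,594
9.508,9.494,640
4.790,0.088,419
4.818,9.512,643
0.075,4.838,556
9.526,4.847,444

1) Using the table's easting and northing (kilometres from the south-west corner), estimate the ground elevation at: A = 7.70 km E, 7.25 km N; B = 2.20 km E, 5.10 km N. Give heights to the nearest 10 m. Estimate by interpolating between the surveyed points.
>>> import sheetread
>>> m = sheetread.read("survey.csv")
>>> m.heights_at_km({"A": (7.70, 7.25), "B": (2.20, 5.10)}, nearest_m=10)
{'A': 520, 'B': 560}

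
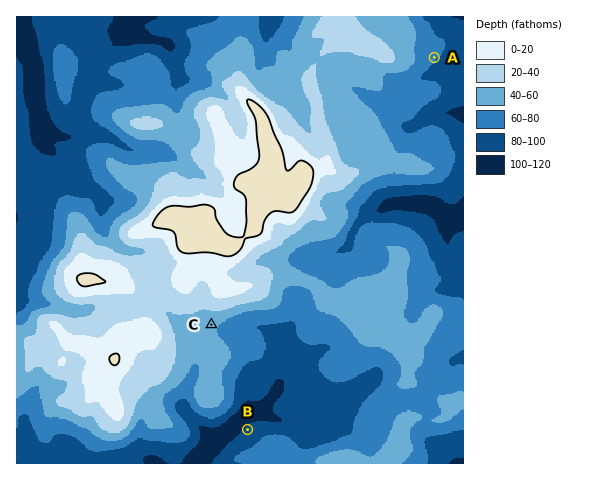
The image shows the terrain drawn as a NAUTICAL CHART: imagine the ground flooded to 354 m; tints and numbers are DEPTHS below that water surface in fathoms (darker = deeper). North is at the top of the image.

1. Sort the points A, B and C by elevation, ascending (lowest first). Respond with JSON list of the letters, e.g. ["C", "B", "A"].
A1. ["B", "A", "C"]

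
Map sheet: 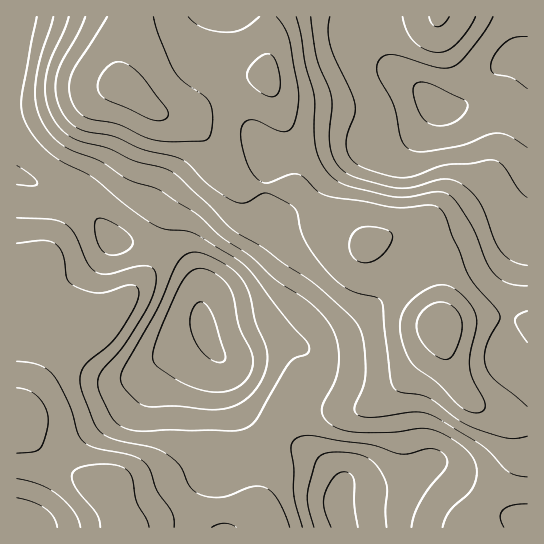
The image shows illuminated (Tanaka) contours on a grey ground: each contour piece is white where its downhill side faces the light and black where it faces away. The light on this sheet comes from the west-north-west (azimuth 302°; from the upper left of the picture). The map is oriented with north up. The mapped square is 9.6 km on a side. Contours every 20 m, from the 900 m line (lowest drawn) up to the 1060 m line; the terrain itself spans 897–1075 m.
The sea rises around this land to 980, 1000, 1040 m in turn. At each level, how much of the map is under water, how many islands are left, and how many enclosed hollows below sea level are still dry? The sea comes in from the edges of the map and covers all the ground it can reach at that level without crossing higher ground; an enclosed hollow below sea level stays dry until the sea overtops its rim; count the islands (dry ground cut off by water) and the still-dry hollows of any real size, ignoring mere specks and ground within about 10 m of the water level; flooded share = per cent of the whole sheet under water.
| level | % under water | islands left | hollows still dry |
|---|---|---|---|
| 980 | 46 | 0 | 0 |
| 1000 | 62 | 0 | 0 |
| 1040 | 92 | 1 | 0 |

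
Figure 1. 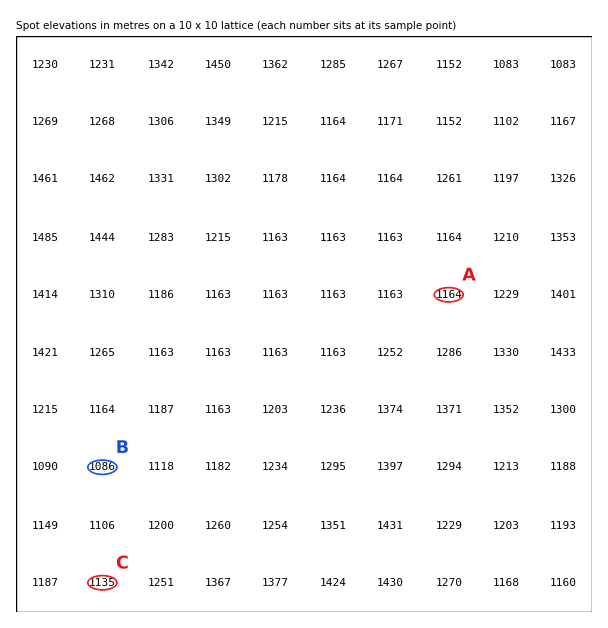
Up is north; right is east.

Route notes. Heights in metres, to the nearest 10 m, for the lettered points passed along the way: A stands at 1160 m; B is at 1090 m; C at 1140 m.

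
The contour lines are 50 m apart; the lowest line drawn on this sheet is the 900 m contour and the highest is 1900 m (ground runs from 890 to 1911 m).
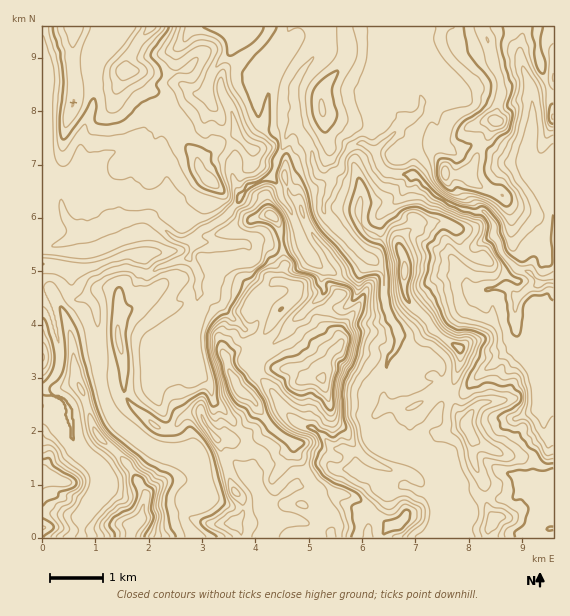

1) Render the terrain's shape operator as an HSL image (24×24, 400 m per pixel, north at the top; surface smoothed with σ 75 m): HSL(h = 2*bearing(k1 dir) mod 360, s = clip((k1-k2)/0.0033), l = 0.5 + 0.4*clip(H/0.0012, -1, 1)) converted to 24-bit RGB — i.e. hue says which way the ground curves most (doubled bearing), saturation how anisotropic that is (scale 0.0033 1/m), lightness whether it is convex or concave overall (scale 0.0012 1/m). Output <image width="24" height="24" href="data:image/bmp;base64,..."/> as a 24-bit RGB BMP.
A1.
<image width="24" height="24" href="data:image/bmp;base64,Qk32BgAAAAAAADYAAAAoAAAAGAAAABgAAAABABgAAAAAAMAGAAATCwAAEwsAAAAAAAAAAAAA49R2ITJwMS+zmsPg+t3RNqmxUzZ+Sx7kcIjwtMaDSViBb6hYlkRaztScdUqdNm+o/o6oKLZKQWl6cHeCrUPH45lzOo6PYKOeqGkxKHcrFE0+ZIg+/8STVTeGPkNkOWlCWR8Y2PFtYDhtZoC8hbXHt8R0XTy9YdjQMnCf7KzGWDaBgXKANLc8wc9CsUmdX2Z7lKPj09f4GS99MB861f3O2n7sPkOgW0t6S/OP0z53z02eOn0/aMFVbszXxkmebCItX3AwuJY4al5+bFJzvdyFXHGsdlZIfWxXodF5Zik4TxQ2dve1S+pOYScthlFfRyhayO5nbUtYTHtmz29tXOM2SxUVeyMweOjeYFXIlE1bgGx2Yzp/8OpXwygfasLWb8Tmw2g9TRZSvv7SNfy+QQ4clmE2YINDWBVe0/jcaTyqnUuNz/zy9Lr5aQYtRfB1WSFPgm1mcIN+m2efgzKKwfvWc47GtL53ZS1onXdVMCBf2P+9PRExX8XZYovz3GTuzP/naw9Xkx4isP/CLgUKLwUE5/zPIFGVekCci2OEfZ5qO1VvtO/qxXYzPkgUZLYUYy5ypTqTbts0BbDfjFawUcpYRSlcNq5+/1JZbgVkzv3cwBPMihVSPYKL3//MJiFNPG2NcZWwwXq9ZEa3FLAz8prj49X2jKLnPEdxBIOA8fzPMxRUzMN+Rm+OXn54eoRcKQoorfOYhupPigF8ntvmtKrl9+zUJDdGOHNhgFhOeYduTUt9+cRcCjoblalM2zV9c1uDACDk7vuuKRhO6OyUQz19c3Z8dHd/LxJZ4f/MTyFcL597b6+ekmGE+a61b8jJOWSLNWCJkXBkRiAx+/vQPpWXL4ZPczxYgXt6mgCl3fKnJRpZ9PS8TT1fbXtyaoJ9Ez+O7vbVlxmQ1oNiJGdNdZOeptSg8cHXN0+jLR5xlzFDzP/tjtnz+Lf2YDepekyMhYN/yCGHv8tuOiRd3t2Wqm6pYIN+epaBIHN3pUMX6I2ePqnI6IJFEGk0w8Ql/0E7OJeSOQM+zv3eis9iKS8gb0szsolhVDOmgpGVTNBdg04yM0mSuNGkZHO/zJLKZqZnMTd/OmlqZ89j1G6i3YOPe8XoT2f9PnD//2bkdwDWa/VFlU5qYEZub243q4g3FqVcvsk7VGzip6XmLDfudaQWdUoSKHgJ03lidR6wSK6kKJN41qmOqveKiBZIzcYCHXc1cwI5+Zg/6d6lNWppZilewJyCavH3igM409pQe3srb2Y9e4NIn2ncq6Xjv7XsCDbRN689iVpDW148O2sn9PpPXA5mxfnTNAYkRBBA0v3OylZSZCheOr4qYvmISAA9htGhoNGLhZWIflRQYIhLU3xEjadLdxYf1WhIEoc9GmHd62TGVr4nIv/0jP+UKwgivSZ9Pvv8n+R25pG6cWLq0er6zo/wYgBWerxjlLdvjmh5kneTkXuGeWWNnHZSXp+Qh3NzvmWEAMQoDo+Y4P/MUgBZz/SHJRBp3eWrSrS4F39Z0eKmhQsSMxYAMwoAo/aghcrXu1+Vj2J5aYltj3mOjXmGeX6JanWNf1B83KmMrPfyADMjhLEAfv8wx0GNFiRezNuRY7i9tEScWBcNugBSpNXvsvH3te7aeTF5oGt+qUx/XpZ2ZIBrnYCUfnaPfWGRUlaNxuu0bhxW0oCpEr28pvVvWhNimuQpTvxkaRpp21QtIC6Frv3WnSnX2bKIWmktXD9nj4ZlyyW0Sq85kHhkYX5TYoJigWSNcbqPrHVhx1nKiunL5rbpHGKiWBFY4uakIWcLf2YSOrxagWOrU6g4rkk01XwsqbRCJllptz5KOiOP7sKQVEW2mKWBXoaDbYmCh7SGVICKwS80d8VVnks6PCxhp0+wvtWqcn63hXytQXqaSIZZpWSQS7zOzJ/t9NfcFix0/0mzJTJp9efRJS9uy66PXXRtcaeQYadkUSNYtvmVdTWAvo9qLStneLa7xMiRZ1hue213jnSYWW+bf5tuV3BRL00q/dN8HxZYN/0vJSRS5uyqMit63a20l7zOTLnAszaTHJiO5PR9WkFetYhtQVl9P5N935abVnd8cIKGi2tzgWN2gYhwc1FfVGVO0fOwNQdRif1LKSRc2uiTMlhoZrxy3qtZPXEnLzas7s3eGZGZt22kUIVvw32POXFphoNYzJqNXG2Bdm+GiIGOfFmDfnWlbqW0u9uEHAk+sPZ7OC6S5uW9RmiDO2Zd8HR6mdeyDVtTpbc0mS5wZX1svIR/R6qjg1qeW2qAub+GZF19bnB/iIV6UVSHrWeRstmLr0WPM0+by7xp"/>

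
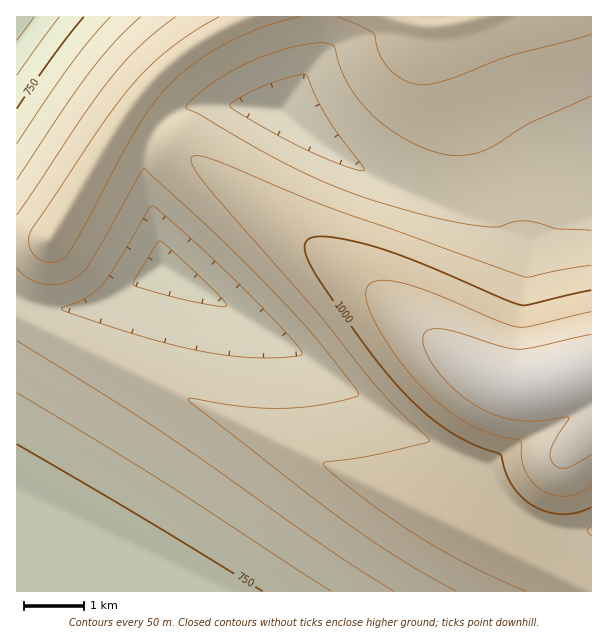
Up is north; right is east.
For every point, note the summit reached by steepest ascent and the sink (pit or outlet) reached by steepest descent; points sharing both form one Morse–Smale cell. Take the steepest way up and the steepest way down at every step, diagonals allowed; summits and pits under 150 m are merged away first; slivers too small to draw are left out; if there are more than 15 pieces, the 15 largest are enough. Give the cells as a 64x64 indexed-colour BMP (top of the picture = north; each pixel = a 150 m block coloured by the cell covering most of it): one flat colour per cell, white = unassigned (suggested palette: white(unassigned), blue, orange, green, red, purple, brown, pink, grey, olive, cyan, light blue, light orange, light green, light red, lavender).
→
<image width="64" height="64" href="data:image/bmp;base64,Qk12CAAAAAAAAHYAAAAoAAAAQAAAAEAAAAABAAQAAAAAAAAIAAATCwAAEwsAABAAAAAAAAAA////ALR3HwAOf/8ALKAsACgn1gC9Z5QAS1aMAMJ34wB/f38AIr28AM++FwDox64AeLv/AIrfmACWmP8A1bDFABERERERERERERERERERERERERERERERERERERERERETEREREREREREREREREREREREREREREREREREREREREzMRERERERERERERERERERERERERERERERERERERERMzMxERERERERERERERERERERERERERERERERERERETMzMzEREREREREREREREREREREREREREREREREREREzMzMzMREREREREREREREREREREREREREREREREREREzMzMzMxERERERERERERERERERERERERERERERERERETMzMzMzEREREREREREREREREREREREREREREREREREREzMzMzMRERERERERERERERERERERERERERERERERERETMzMzMxEREREREREREREREREREREREREREREREREREREzMzMzERERERERERERERERERERERERERERERERERERERMzMzMRERERERERERERERERERERERERERERERERERERETMzMxEREREREREREREREREREREREREREREREREREREREzMzERERERERERERERERERERERERERERERERERERERETMzMREREREREREREREREREREREREREREREREREREREREzMxERERERERERERERERERERERERERERERERERERERERMzERERERERERERERERERERERERERERERERERERERERETMRERERERERERERERERERERERERERERERERERERERERExERERERERERERERERERERERERERERERERERERERERERERERERERERERERERERERERERERERERERERERERERERERERERERERERERERERERERERERERERERERERERERERERERERERERERERERERERERERERERERERERERERERERERERERERERERERERERERERERERERERERERERERERERERERERERERERERERERERERERERERERERERERERERERERERERERERERERERERERERERERERERERERERERERERERERERERERERERERERERERERERERERERERERERERERERERERERERERERERERERERERERERERERERERERERERERERERERERERERERERERERERERERERERERERERERERERERERERERERERERERERERERERERERERERERERERERERERERERERERERERERERERERERERERERERERERERERERERERERERERERERERERERERERERERERERERERERERERERERERERERERERERERERERERERERERERERERERERERERERERERERERERERERERERERERERERERERERERERERERERERERERERERERERERERERERERERERERERERERERERERERERERERERERERERERERERERERERERERERERERERERERERERERERERERERERERERERERERERERERERERERERERERERERERERERERERERERERERERERERERERERERERERERERERERERERERERERERERERERERERERERERERERERERERERERERERERERERERERERERERERERERERERERERERERESIiERERERERERERERERERERERERERERERERERERERERIiIhEREREREREREREREREREREREREREREREREREREREiIiERERERERERERERERERERERERERERERERERERERESIiIhERERERERERERERERERERERERERERERERERERERIiIiEREREREREREREREREREREREREREREREREREREREiIiIhERERERERERERERERERERERERERERERERERERESIiIiIRERERERERERERERERERERERERERERERERERERIiIiIhEREREREREREREREREREREREREREREREREREREiIiIiIRERERERERERERERERERERERERERERERERERESIiIiIhERERERERERERERERERERERERERERERERERERIiIiIiIREREREREREREREREREREREREREREREREREREiIiIiIiERERERERERERERERERERERERERERERERERESIiIiIiIRERERERERERERERERERERERERERERERERERIiIiIiIiEREREREREREREREREREREREREREREREREREiIiIiIiIhERERERERERERERERERERERERERERERERESIiIiIiIiERERERERERERERERERERERERERERERERERIiIiIiIiIhEREREREREREREREREREREREREREREREREiIiIiIiIiIRERERERERERERERERERERERERERERERESIiIiIiIiIiERERERERERERERERERERERERERERERERIiIiIiIiIiIhEREREREREREREREREREREREREREREREiIiIiIiIiIiIRERERERERERERERERERERERERERERESIiIiIiIiIiIiIRERERERERERERERERERERERERERERIiIiIiIiIiIiIiEREREREREREREREREREREREREREREiIiIiIiIiIiIiIiERERERERERERERERERERERERERESIiIiIiIiIiIiIiIiEREREREREREUREREQRERERERER"/>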